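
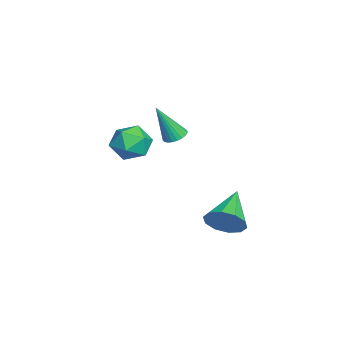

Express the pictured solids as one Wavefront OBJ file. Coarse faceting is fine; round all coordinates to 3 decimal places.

v 1.918 1.61 -1.341
v 2.412 2.037 -0.61
v 0.122 2.11 -0.419
v 2.31 2.455 -1.036
v 2.058 2.551 -1.578
v 1.752 2.287 -2.03
v 1.51 1.765 -2.219
v 1.424 1.184 -2.072
v 1.526 0.765 -1.647
v 1.778 0.67 -1.104
v 2.084 0.933 -0.652
v 2.326 1.455 -0.464
v -4.257 -1.74 0.435
v -3.351 -2.035 -0.101
v -4.529 -3.425 0.901
v -3.623 -3.72 0.365
v -3.548 -3.124 1.279
v -3.38 -2.083 0.991
v -4.5 -3.377 -0.191
v -4.332 -2.336 -0.479
v -3.5 -3.046 -0.488
v -2.913 -2.89 0.421
v -4.967 -2.57 0.379
v -4.38 -2.414 1.288
v -3.909 -0.72 0.909
v -3.574 -1.179 0.661
v -3.691 -1.58 2.791
v -3.401 -1.018 0.714
v -3.306 -0.811 0.798
v -3.303 -0.591 0.898
v -3.392 -0.391 1
v -3.56 -0.24 1.088
v -3.781 -0.163 1.149
v -4.021 -0.171 1.173
v -4.245 -0.262 1.157
v -4.417 -0.423 1.104
v -4.512 -0.629 1.021
v -4.515 -0.849 0.921
v -4.426 -1.05 0.819
v -4.259 -1.2 0.731
v -4.038 -1.278 0.67
v -3.797 -1.27 0.645
f 2 1 4
f 2 4 3
f 4 1 5
f 4 5 3
f 5 1 6
f 5 6 3
f 6 1 7
f 6 7 3
f 7 1 8
f 7 8 3
f 8 1 9
f 8 9 3
f 9 1 10
f 9 10 3
f 10 1 11
f 10 11 3
f 11 1 12
f 11 12 3
f 12 1 2
f 12 2 3
f 13 24 18
f 13 18 14
f 13 14 20
f 13 20 23
f 13 23 24
f 14 18 22
f 18 24 17
f 24 23 15
f 23 20 19
f 20 14 21
f 16 22 17
f 16 17 15
f 16 15 19
f 16 19 21
f 16 21 22
f 17 22 18
f 15 17 24
f 19 15 23
f 21 19 20
f 22 21 14
f 26 25 28
f 26 28 27
f 28 25 29
f 28 29 27
f 29 25 30
f 29 30 27
f 30 25 31
f 30 31 27
f 31 25 32
f 31 32 27
f 32 25 33
f 32 33 27
f 33 25 34
f 33 34 27
f 34 25 35
f 34 35 27
f 35 25 36
f 35 36 27
f 36 25 37
f 36 37 27
f 37 25 38
f 37 38 27
f 38 25 39
f 38 39 27
f 39 25 40
f 39 40 27
f 40 25 41
f 40 41 27
f 41 25 42
f 41 42 27
f 42 25 26
f 42 26 27



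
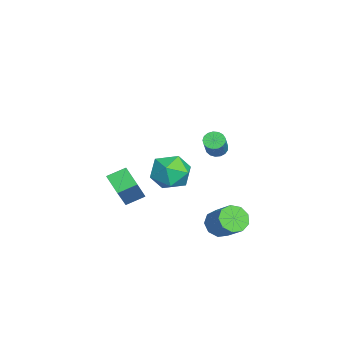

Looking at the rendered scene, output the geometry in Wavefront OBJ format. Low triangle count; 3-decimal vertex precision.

v -1.998 -3.404 -2.642
v -2.296 -2.477 -2.222
v -1.067 -2.838 -3.232
v -1.364 -1.911 -2.813
v -0.816 -3.729 -1.087
v -1.113 -2.802 -0.668
v 0.116 -3.163 -1.678
v -0.182 -2.236 -1.258
v -1.964 0.248 -1.08
v -1.213 0.028 -1.916
v -1.687 -1.448 -0.384
v -0.936 -1.668 -1.22
v -0.679 -0.905 -0.405
v -0.85 0.144 -0.835
v -2.05 -1.564 -1.465
v -2.221 -0.515 -1.895
v -1.266 -1.092 -2.154
v -0.418 -0.685 -1.499
v -2.482 -0.735 -0.801
v -1.634 -0.328 -0.146
v 3.09 1.443 3.149
v 3.383 1.147 2.854
v 4.263 1.021 3.856
v 3.97 1.317 4.151
v 3.465 1.373 2.811
v 4.345 1.247 3.813
v 3.461 1.615 2.844
v 4.342 1.489 3.847
v 3.372 1.817 2.948
v 4.253 1.691 3.95
v 3.219 1.934 3.098
v 4.099 1.808 4.1
v 3.036 1.938 3.259
v 3.916 1.812 4.261
v 2.865 1.829 3.395
v 3.745 1.703 4.397
v 2.746 1.631 3.475
v 3.626 1.505 4.477
v 2.705 1.391 3.48
v 3.586 1.264 4.482
v 2.753 1.162 3.409
v 3.634 1.036 4.411
v 2.878 0.998 3.279
v 3.758 0.871 4.281
v 3.051 0.935 3.119
v 3.932 0.809 4.121
v 3.233 0.99 2.965
v 4.114 0.863 3.968
v 2.591 1.61 -2.133
v 3.163 1.532 -2.658
v 4.12 2.172 -1.712
v 3.549 2.25 -1.187
v 2.916 2 -2.725
v 3.873 2.64 -1.779
v 2.517 2.286 -2.515
v 3.475 2.926 -1.569
v 2.153 2.256 -2.126
v 3.111 2.895 -1.18
v 1.994 1.923 -1.74
v 2.952 2.563 -0.794
v 2.115 1.444 -1.538
v 3.072 2.084 -0.592
v 2.458 1.043 -1.614
v 3.415 1.683 -0.669
v 2.864 0.907 -1.933
v 3.821 1.547 -0.987
v 3.142 1.1 -2.345
v 4.099 1.74 -1.4
f 2 4 1
f 5 2 1
f 1 4 3
f 3 5 1
f 2 8 4
f 6 2 5
f 6 8 2
f 4 8 3
f 7 5 3
f 3 8 7
f 7 6 5
f 8 6 7
f 9 20 14
f 9 14 10
f 9 10 16
f 9 16 19
f 9 19 20
f 10 14 18
f 14 20 13
f 20 19 11
f 19 16 15
f 16 10 17
f 12 18 13
f 12 13 11
f 12 11 15
f 12 15 17
f 12 17 18
f 13 18 14
f 11 13 20
f 15 11 19
f 17 15 16
f 18 17 10
f 22 21 25
f 22 25 23
f 23 25 26
f 23 26 24
f 25 21 27
f 25 27 26
f 26 27 28
f 26 28 24
f 27 21 29
f 27 29 28
f 28 29 30
f 28 30 24
f 29 21 31
f 29 31 30
f 30 31 32
f 30 32 24
f 31 21 33
f 31 33 32
f 32 33 34
f 32 34 24
f 33 21 35
f 33 35 34
f 34 35 36
f 34 36 24
f 35 21 37
f 35 37 36
f 36 37 38
f 36 38 24
f 37 21 39
f 37 39 38
f 38 39 40
f 38 40 24
f 39 21 41
f 39 41 40
f 40 41 42
f 40 42 24
f 41 21 43
f 41 43 42
f 42 43 44
f 42 44 24
f 43 21 45
f 43 45 44
f 44 45 46
f 44 46 24
f 45 21 47
f 45 47 46
f 46 47 48
f 46 48 24
f 47 21 22
f 47 22 48
f 48 22 23
f 48 23 24
f 50 49 53
f 50 53 51
f 51 53 54
f 51 54 52
f 53 49 55
f 53 55 54
f 54 55 56
f 54 56 52
f 55 49 57
f 55 57 56
f 56 57 58
f 56 58 52
f 57 49 59
f 57 59 58
f 58 59 60
f 58 60 52
f 59 49 61
f 59 61 60
f 60 61 62
f 60 62 52
f 61 49 63
f 61 63 62
f 62 63 64
f 62 64 52
f 63 49 65
f 63 65 64
f 64 65 66
f 64 66 52
f 65 49 67
f 65 67 66
f 66 67 68
f 66 68 52
f 67 49 50
f 67 50 68
f 68 50 51
f 68 51 52



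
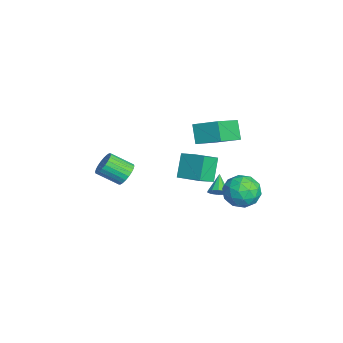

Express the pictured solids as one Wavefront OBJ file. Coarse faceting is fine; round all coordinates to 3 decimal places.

v 2.913 -2.834 1.942
v 3.161 -2.48 2.543
v 2.936 -3.672 3.338
v 2.687 -4.026 2.738
v 2.879 -2.42 2.554
v 2.654 -3.611 3.349
v 2.602 -2.422 2.473
v 2.377 -3.613 3.268
v 2.372 -2.487 2.31
v 2.147 -3.678 3.105
v 2.225 -2.605 2.092
v 2 -3.796 2.887
v 2.182 -2.758 1.85
v 1.957 -3.949 2.645
v 2.251 -2.922 1.623
v 2.026 -4.114 2.418
v 2.42 -3.073 1.445
v 2.195 -4.265 2.24
v 2.664 -3.188 1.342
v 2.439 -4.38 2.137
v 2.946 -3.249 1.331
v 2.721 -4.44 2.126
v 3.223 -3.247 1.412
v 2.998 -4.438 2.207
v 3.453 -3.182 1.575
v 3.228 -4.373 2.37
v 3.6 -3.064 1.793
v 3.375 -4.255 2.588
v 3.643 -2.911 2.035
v 3.418 -4.102 2.83
v 3.574 -2.746 2.262
v 3.349 -3.938 3.057
v 3.405 -2.595 2.44
v 3.18 -3.787 3.235
v -4.664 2.658 -1.066
v -5.462 2.554 0.03
v -3.902 3.979 -0.385
v -4.7 3.875 0.711
v -3.24 1.365 -0.151
v -4.038 1.261 0.945
v -2.478 2.686 0.53
v -3.276 2.582 1.626
v 1.144 0.908 2.052
v 1.79 0.11 2.634
v 2.166 2.01 2.428
v 2.812 1.213 3.011
v 1.948 0.607 0.749
v 2.594 -0.19 1.332
v 2.97 1.71 1.126
v 3.616 0.912 1.708
v -2.202 2.538 -3.555
v -1.931 2.158 -3.147
v -3.198 2.722 -2.725
v -1.808 2.514 -3.077
v -1.835 2.879 -3.191
v -2.002 3.114 -3.444
v -2.246 3.128 -3.739
v -2.473 2.917 -3.964
v -2.596 2.561 -4.033
v -2.569 2.196 -3.92
v -2.402 1.962 -3.667
v -2.158 1.947 -3.372
v -0.365 4.385 -1.37
v 0.32 4.491 -2.283
v 0.14 2.609 -1.197
v 0.825 2.715 -2.11
v 1.085 3.254 -1.132
v 0.773 4.351 -1.239
v -0.313 2.749 -2.241
v -0.625 3.846 -2.348
v 0.352 3.479 -2.821
v 1.216 3.792 -2.136
v -0.756 3.308 -1.344
v 0.108 3.621 -0.659
v -0.067 4.594 -1.842
v 0.527 2.506 -1.638
v 0.679 2.823 -1.064
v 1.082 2.885 -1.6
v 0.2 4.512 -1.228
v 0.602 4.574 -1.765
v 1.052 3.847 -1.088
v -0.142 2.526 -1.715
v 0.26 2.588 -2.252
v -0.622 4.215 -1.88
v -0.219 4.277 -2.416
v -0.592 3.253 -2.392
v 0.355 4.062 -2.694
v 0.652 3.018 -2.593
v -0.017 3.037 -2.67
v -0.201 3.683 -2.733
v 0.863 4.245 -2.292
v 1.16 3.201 -2.19
v 1.312 3.518 -1.615
v 1.129 4.163 -1.678
v 0.882 3.651 -2.608
v -0.7 3.899 -1.29
v -0.403 2.855 -1.188
v -0.669 2.937 -1.802
v -0.852 3.582 -1.865
v -0.192 4.082 -0.887
v 0.105 3.038 -0.786
v 0.661 3.417 -0.747
v 0.477 4.063 -0.81
v -0.422 3.449 -0.872
f 2 1 5
f 2 5 3
f 3 5 6
f 3 6 4
f 5 1 7
f 5 7 6
f 6 7 8
f 6 8 4
f 7 1 9
f 7 9 8
f 8 9 10
f 8 10 4
f 9 1 11
f 9 11 10
f 10 11 12
f 10 12 4
f 11 1 13
f 11 13 12
f 12 13 14
f 12 14 4
f 13 1 15
f 13 15 14
f 14 15 16
f 14 16 4
f 15 1 17
f 15 17 16
f 16 17 18
f 16 18 4
f 17 1 19
f 17 19 18
f 18 19 20
f 18 20 4
f 19 1 21
f 19 21 20
f 20 21 22
f 20 22 4
f 21 1 23
f 21 23 22
f 22 23 24
f 22 24 4
f 23 1 25
f 23 25 24
f 24 25 26
f 24 26 4
f 25 1 27
f 25 27 26
f 26 27 28
f 26 28 4
f 27 1 29
f 27 29 28
f 28 29 30
f 28 30 4
f 29 1 31
f 29 31 30
f 30 31 32
f 30 32 4
f 31 1 33
f 31 33 32
f 32 33 34
f 32 34 4
f 33 1 2
f 33 2 34
f 34 2 3
f 34 3 4
f 36 38 35
f 39 36 35
f 35 38 37
f 37 39 35
f 36 42 38
f 40 36 39
f 40 42 36
f 38 42 37
f 41 39 37
f 37 42 41
f 41 40 39
f 42 40 41
f 44 46 43
f 47 44 43
f 43 46 45
f 45 47 43
f 44 50 46
f 48 44 47
f 48 50 44
f 46 50 45
f 49 47 45
f 45 50 49
f 49 48 47
f 50 48 49
f 52 51 54
f 52 54 53
f 54 51 55
f 54 55 53
f 55 51 56
f 55 56 53
f 56 51 57
f 56 57 53
f 57 51 58
f 57 58 53
f 58 51 59
f 58 59 53
f 59 51 60
f 59 60 53
f 60 51 61
f 60 61 53
f 61 51 62
f 61 62 53
f 62 51 52
f 62 52 53
f 63 100 79
f 100 74 103
f 79 103 68
f 100 103 79
f 63 79 75
f 79 68 80
f 75 80 64
f 79 80 75
f 63 75 84
f 75 64 85
f 84 85 70
f 75 85 84
f 63 84 96
f 84 70 99
f 96 99 73
f 84 99 96
f 63 96 100
f 96 73 104
f 100 104 74
f 96 104 100
f 64 80 91
f 80 68 94
f 91 94 72
f 80 94 91
f 68 103 81
f 103 74 102
f 81 102 67
f 103 102 81
f 74 104 101
f 104 73 97
f 101 97 65
f 104 97 101
f 73 99 98
f 99 70 86
f 98 86 69
f 99 86 98
f 70 85 90
f 85 64 87
f 90 87 71
f 85 87 90
f 66 92 78
f 92 72 93
f 78 93 67
f 92 93 78
f 66 78 76
f 78 67 77
f 76 77 65
f 78 77 76
f 66 76 83
f 76 65 82
f 83 82 69
f 76 82 83
f 66 83 88
f 83 69 89
f 88 89 71
f 83 89 88
f 66 88 92
f 88 71 95
f 92 95 72
f 88 95 92
f 67 93 81
f 93 72 94
f 81 94 68
f 93 94 81
f 65 77 101
f 77 67 102
f 101 102 74
f 77 102 101
f 69 82 98
f 82 65 97
f 98 97 73
f 82 97 98
f 71 89 90
f 89 69 86
f 90 86 70
f 89 86 90
f 72 95 91
f 95 71 87
f 91 87 64
f 95 87 91



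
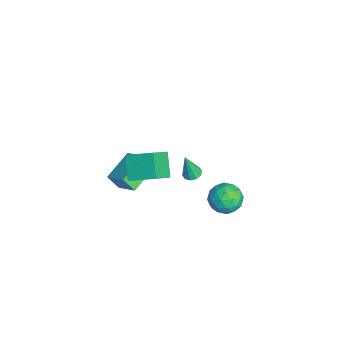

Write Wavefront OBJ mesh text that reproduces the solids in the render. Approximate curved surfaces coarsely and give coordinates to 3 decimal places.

v 2.429 -1.005 3.097
v 3.289 -1.844 4.076
v 3.012 0.324 3.723
v 3.872 -0.515 4.702
v 3.548 -1.025 2.098
v 4.408 -1.864 3.077
v 4.131 0.304 2.724
v 4.991 -0.535 3.703
v -1.864 2.338 -3.924
v -1.526 2.773 -3.822
v -1.816 1.922 -2.296
v -1.852 2.88 -3.785
v -2.183 2.781 -3.801
v -2.392 2.512 -3.864
v -2.399 2.177 -3.949
v -2.202 1.903 -4.025
v -1.875 1.795 -4.062
v -1.544 1.895 -4.046
v -1.335 2.164 -3.983
v -1.328 2.499 -3.898
v -2.519 -1.126 -2.206
v -1.51 -0.371 -1.448
v -2.309 -0.535 -3.073
v -1.301 0.22 -2.315
v -1.159 -2.4 -2.745
v -0.151 -1.645 -1.987
v -0.95 -1.809 -3.612
v 0.059 -1.054 -2.854
v 2.526 4.282 -2.135
v 3.029 3.438 -2.367
v 1.731 3.482 -0.953
v 2.234 2.638 -1.185
v 2.72 3.416 -0.763
v 3.211 3.91 -1.493
v 1.549 3.01 -1.827
v 2.04 3.504 -2.557
v 2.425 2.652 -2.176
v 3.149 2.903 -1.519
v 1.611 4.017 -1.801
v 2.335 4.268 -1.144
v 2.847 3.93 -2.354
v 1.913 2.99 -0.966
v 2.198 3.447 -0.717
v 2.494 2.951 -0.854
v 2.955 4.207 -1.841
v 3.25 3.712 -1.978
v 3.068 3.699 -1.035
v 1.51 3.208 -1.342
v 1.805 2.713 -1.479
v 2.266 3.969 -2.466
v 2.562 3.473 -2.603
v 1.692 3.221 -2.285
v 2.788 2.972 -2.379
v 2.321 2.502 -1.684
v 1.918 2.72 -2.061
v 2.207 3.011 -2.491
v 3.214 3.12 -1.993
v 2.746 2.65 -1.298
v 3.032 3.107 -1.05
v 3.321 3.397 -1.479
v 2.859 2.658 -1.881
v 2.014 4.27 -2.022
v 1.546 3.8 -1.327
v 1.439 3.523 -1.841
v 1.728 3.813 -2.27
v 2.439 4.418 -1.636
v 1.972 3.948 -0.941
v 2.553 3.909 -0.829
v 2.842 4.2 -1.259
v 1.901 4.262 -1.439
f 2 4 1
f 5 2 1
f 1 4 3
f 3 5 1
f 2 8 4
f 6 2 5
f 6 8 2
f 4 8 3
f 7 5 3
f 3 8 7
f 7 6 5
f 8 6 7
f 10 9 12
f 10 12 11
f 12 9 13
f 12 13 11
f 13 9 14
f 13 14 11
f 14 9 15
f 14 15 11
f 15 9 16
f 15 16 11
f 16 9 17
f 16 17 11
f 17 9 18
f 17 18 11
f 18 9 19
f 18 19 11
f 19 9 20
f 19 20 11
f 20 9 10
f 20 10 11
f 22 24 21
f 25 22 21
f 21 24 23
f 23 25 21
f 22 28 24
f 26 22 25
f 26 28 22
f 24 28 23
f 27 25 23
f 23 28 27
f 27 26 25
f 28 26 27
f 29 66 45
f 66 40 69
f 45 69 34
f 66 69 45
f 29 45 41
f 45 34 46
f 41 46 30
f 45 46 41
f 29 41 50
f 41 30 51
f 50 51 36
f 41 51 50
f 29 50 62
f 50 36 65
f 62 65 39
f 50 65 62
f 29 62 66
f 62 39 70
f 66 70 40
f 62 70 66
f 30 46 57
f 46 34 60
f 57 60 38
f 46 60 57
f 34 69 47
f 69 40 68
f 47 68 33
f 69 68 47
f 40 70 67
f 70 39 63
f 67 63 31
f 70 63 67
f 39 65 64
f 65 36 52
f 64 52 35
f 65 52 64
f 36 51 56
f 51 30 53
f 56 53 37
f 51 53 56
f 32 58 44
f 58 38 59
f 44 59 33
f 58 59 44
f 32 44 42
f 44 33 43
f 42 43 31
f 44 43 42
f 32 42 49
f 42 31 48
f 49 48 35
f 42 48 49
f 32 49 54
f 49 35 55
f 54 55 37
f 49 55 54
f 32 54 58
f 54 37 61
f 58 61 38
f 54 61 58
f 33 59 47
f 59 38 60
f 47 60 34
f 59 60 47
f 31 43 67
f 43 33 68
f 67 68 40
f 43 68 67
f 35 48 64
f 48 31 63
f 64 63 39
f 48 63 64
f 37 55 56
f 55 35 52
f 56 52 36
f 55 52 56
f 38 61 57
f 61 37 53
f 57 53 30
f 61 53 57



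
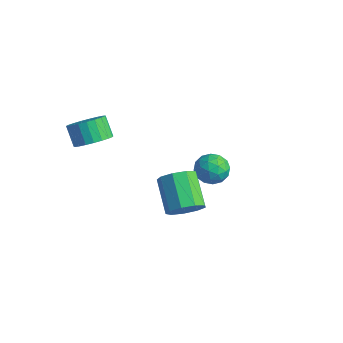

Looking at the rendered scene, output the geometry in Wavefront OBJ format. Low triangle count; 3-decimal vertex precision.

v 3.779 -2.546 -0.467
v 4.274 -2.509 0.147
v 3.076 -1.976 1.081
v 2.581 -2.014 0.467
v 4.275 -2.039 -0.119
v 3.077 -1.507 0.814
v 4.044 -1.807 -0.549
v 2.846 -1.274 0.385
v 3.689 -1.92 -0.94
v 2.491 -1.387 -0.006
v 3.376 -2.327 -1.11
v 2.178 -1.794 -0.176
v 3.252 -2.836 -0.979
v 2.053 -2.303 -0.045
v 3.374 -3.21 -0.608
v 2.176 -2.677 0.326
v 3.686 -3.273 -0.172
v 2.488 -2.74 0.762
v 4.042 -2.996 0.127
v 2.843 -2.464 1.061
v 0.155 2.396 -3.428
v 0.67 2.324 -2.822
v -0.37 1.256 -3.118
v 0.145 1.184 -2.512
v -0.431 1.737 -2.483
v -0.106 2.442 -2.674
v 0.406 1.138 -3.266
v 0.731 1.843 -3.457
v 0.825 1.546 -2.721
v 0.308 1.916 -2.237
v -0.008 1.664 -3.703
v -0.525 2.034 -3.219
v 0.459 2.46 -3.152
v -0.159 1.12 -2.788
v -0.497 1.445 -2.771
v -0.195 1.403 -2.414
v 0.002 2.529 -3.066
v 0.305 2.487 -2.709
v -0.342 2.142 -2.51
v -0.005 1.093 -3.231
v 0.298 1.051 -2.874
v 0.495 2.177 -3.526
v 0.797 2.135 -3.169
v 0.642 1.438 -3.43
v 0.853 1.96 -2.736
v 0.544 1.29 -2.554
v 0.698 1.264 -2.997
v 0.889 1.678 -3.11
v 0.549 2.178 -2.452
v 0.24 1.508 -2.27
v -0.099 1.833 -2.253
v 0.092 2.247 -2.366
v 0.64 1.721 -2.393
v 0.06 2.072 -3.67
v -0.249 1.402 -3.488
v 0.208 1.333 -3.574
v 0.399 1.747 -3.687
v -0.244 2.29 -3.386
v -0.553 1.62 -3.204
v -0.589 1.902 -2.83
v -0.398 2.316 -2.943
v -0.34 1.859 -3.547
v -1.074 -3.248 0.754
v -0.463 -2.959 1.2
v -1.095 -2.843 1.992
v -1.706 -3.132 1.546
v -0.586 -2.678 1.06
v -1.219 -2.562 1.852
v -0.794 -2.496 0.868
v -1.426 -2.38 1.659
v -1.05 -2.444 0.655
v -1.683 -2.328 1.447
v -1.31 -2.531 0.46
v -1.943 -2.415 1.252
v -1.53 -2.742 0.316
v -2.162 -2.626 1.107
v -1.67 -3.041 0.247
v -2.303 -2.925 1.039
v -1.708 -3.375 0.266
v -2.34 -3.259 1.058
v -1.635 -3.687 0.37
v -2.268 -3.571 1.161
v -1.466 -3.923 0.54
v -2.099 -3.807 1.331
v -1.229 -4.043 0.747
v -1.861 -3.927 1.538
v -0.965 -4.025 0.955
v -1.597 -3.909 1.747
v -0.72 -3.873 1.129
v -1.352 -3.757 1.92
v -0.536 -3.613 1.238
v -1.168 -3.496 2.029
v -0.445 -3.289 1.263
v -1.077 -3.173 2.054
f 2 1 5
f 2 5 3
f 3 5 6
f 3 6 4
f 5 1 7
f 5 7 6
f 6 7 8
f 6 8 4
f 7 1 9
f 7 9 8
f 8 9 10
f 8 10 4
f 9 1 11
f 9 11 10
f 10 11 12
f 10 12 4
f 11 1 13
f 11 13 12
f 12 13 14
f 12 14 4
f 13 1 15
f 13 15 14
f 14 15 16
f 14 16 4
f 15 1 17
f 15 17 16
f 16 17 18
f 16 18 4
f 17 1 19
f 17 19 18
f 18 19 20
f 18 20 4
f 19 1 2
f 19 2 20
f 20 2 3
f 20 3 4
f 21 58 37
f 58 32 61
f 37 61 26
f 58 61 37
f 21 37 33
f 37 26 38
f 33 38 22
f 37 38 33
f 21 33 42
f 33 22 43
f 42 43 28
f 33 43 42
f 21 42 54
f 42 28 57
f 54 57 31
f 42 57 54
f 21 54 58
f 54 31 62
f 58 62 32
f 54 62 58
f 22 38 49
f 38 26 52
f 49 52 30
f 38 52 49
f 26 61 39
f 61 32 60
f 39 60 25
f 61 60 39
f 32 62 59
f 62 31 55
f 59 55 23
f 62 55 59
f 31 57 56
f 57 28 44
f 56 44 27
f 57 44 56
f 28 43 48
f 43 22 45
f 48 45 29
f 43 45 48
f 24 50 36
f 50 30 51
f 36 51 25
f 50 51 36
f 24 36 34
f 36 25 35
f 34 35 23
f 36 35 34
f 24 34 41
f 34 23 40
f 41 40 27
f 34 40 41
f 24 41 46
f 41 27 47
f 46 47 29
f 41 47 46
f 24 46 50
f 46 29 53
f 50 53 30
f 46 53 50
f 25 51 39
f 51 30 52
f 39 52 26
f 51 52 39
f 23 35 59
f 35 25 60
f 59 60 32
f 35 60 59
f 27 40 56
f 40 23 55
f 56 55 31
f 40 55 56
f 29 47 48
f 47 27 44
f 48 44 28
f 47 44 48
f 30 53 49
f 53 29 45
f 49 45 22
f 53 45 49
f 64 63 67
f 64 67 65
f 65 67 68
f 65 68 66
f 67 63 69
f 67 69 68
f 68 69 70
f 68 70 66
f 69 63 71
f 69 71 70
f 70 71 72
f 70 72 66
f 71 63 73
f 71 73 72
f 72 73 74
f 72 74 66
f 73 63 75
f 73 75 74
f 74 75 76
f 74 76 66
f 75 63 77
f 75 77 76
f 76 77 78
f 76 78 66
f 77 63 79
f 77 79 78
f 78 79 80
f 78 80 66
f 79 63 81
f 79 81 80
f 80 81 82
f 80 82 66
f 81 63 83
f 81 83 82
f 82 83 84
f 82 84 66
f 83 63 85
f 83 85 84
f 84 85 86
f 84 86 66
f 85 63 87
f 85 87 86
f 86 87 88
f 86 88 66
f 87 63 89
f 87 89 88
f 88 89 90
f 88 90 66
f 89 63 91
f 89 91 90
f 90 91 92
f 90 92 66
f 91 63 93
f 91 93 92
f 92 93 94
f 92 94 66
f 93 63 64
f 93 64 94
f 94 64 65
f 94 65 66



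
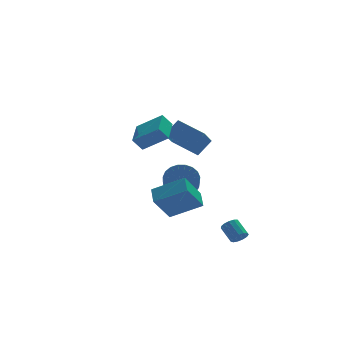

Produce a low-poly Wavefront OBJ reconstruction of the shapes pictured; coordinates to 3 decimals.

v -4.564 -2.53 3.292
v -3.282 -3.31 4.304
v -3.925 -0.907 3.733
v -2.643 -1.686 4.745
v -3.997 -2.554 2.555
v -2.715 -3.333 3.567
v -3.358 -0.93 2.996
v -2.076 -1.71 4.008
v -3.13 -1.504 -1.937
v -1.361 -2.214 -0.942
v -2.969 -0.394 -1.431
v -1.2 -1.104 -0.436
v -2.04 -0.956 -3.484
v -0.271 -1.666 -2.489
v -1.879 0.154 -2.978
v -0.11 -0.556 -1.983
v 1.288 -3.631 -4.355
v 1.702 -3.773 -3.99
v 1.386 -2.872 -3.28
v 0.972 -2.729 -3.645
v 1.831 -3.565 -4.197
v 1.516 -2.664 -3.487
v 1.789 -3.377 -4.454
v 1.473 -2.476 -3.744
v 1.587 -3.27 -4.68
v 1.271 -2.369 -3.97
v 1.29 -3.277 -4.802
v 0.974 -2.376 -4.092
v 0.993 -3.397 -4.783
v 0.677 -2.496 -4.073
v 0.789 -3.591 -4.628
v 0.473 -2.689 -3.918
v 0.743 -3.797 -4.386
v 0.428 -2.896 -3.676
v 0.871 -3.951 -4.134
v 0.555 -3.049 -3.424
v 1.131 -4.003 -3.953
v 0.815 -3.101 -3.243
v 1.44 -3.937 -3.899
v 1.125 -3.035 -3.189
v -0.321 2.877 -2.459
v 0.435 3.204 -1.746
v 0.137 2.071 -0.908
v -0.619 1.743 -1.621
v 0.064 3.415 -1.593
v -0.234 2.282 -0.756
v -0.373 3.532 -1.59
v -0.671 2.399 -0.752
v -0.802 3.536 -1.737
v -1.1 2.403 -0.899
v -1.148 3.426 -2.009
v -1.446 2.293 -1.171
v -1.35 3.221 -2.358
v -1.648 2.088 -1.521
v -1.375 2.957 -2.725
v -1.673 1.823 -1.888
v -1.217 2.678 -3.046
v -1.515 1.545 -2.209
v -0.905 2.434 -3.266
v -1.203 1.301 -2.428
v -0.491 2.266 -3.345
v -0.789 1.133 -2.508
v -0.048 2.204 -3.272
v -0.346 1.071 -2.435
v 0.347 2.258 -3.058
v 0.049 1.125 -2.22
v 0.628 2.419 -2.74
v 0.33 1.286 -1.903
v 0.744 2.659 -2.373
v 0.446 1.526 -1.536
v 0.676 2.937 -2.022
v 0.378 1.804 -1.185
v 0.619 2.634 -0.186
v -0.143 1.463 0.867
v -0.584 4.053 0.52
v -1.346 2.882 1.574
v 1.526 2.918 0.786
v 0.764 1.747 1.84
v 0.323 4.337 1.493
v -0.439 3.166 2.546
f 2 4 1
f 5 2 1
f 1 4 3
f 3 5 1
f 2 8 4
f 6 2 5
f 6 8 2
f 4 8 3
f 7 5 3
f 3 8 7
f 7 6 5
f 8 6 7
f 10 12 9
f 13 10 9
f 9 12 11
f 11 13 9
f 10 16 12
f 14 10 13
f 14 16 10
f 12 16 11
f 15 13 11
f 11 16 15
f 15 14 13
f 16 14 15
f 18 17 21
f 18 21 19
f 19 21 22
f 19 22 20
f 21 17 23
f 21 23 22
f 22 23 24
f 22 24 20
f 23 17 25
f 23 25 24
f 24 25 26
f 24 26 20
f 25 17 27
f 25 27 26
f 26 27 28
f 26 28 20
f 27 17 29
f 27 29 28
f 28 29 30
f 28 30 20
f 29 17 31
f 29 31 30
f 30 31 32
f 30 32 20
f 31 17 33
f 31 33 32
f 32 33 34
f 32 34 20
f 33 17 35
f 33 35 34
f 34 35 36
f 34 36 20
f 35 17 37
f 35 37 36
f 36 37 38
f 36 38 20
f 37 17 39
f 37 39 38
f 38 39 40
f 38 40 20
f 39 17 18
f 39 18 40
f 40 18 19
f 40 19 20
f 42 41 45
f 42 45 43
f 43 45 46
f 43 46 44
f 45 41 47
f 45 47 46
f 46 47 48
f 46 48 44
f 47 41 49
f 47 49 48
f 48 49 50
f 48 50 44
f 49 41 51
f 49 51 50
f 50 51 52
f 50 52 44
f 51 41 53
f 51 53 52
f 52 53 54
f 52 54 44
f 53 41 55
f 53 55 54
f 54 55 56
f 54 56 44
f 55 41 57
f 55 57 56
f 56 57 58
f 56 58 44
f 57 41 59
f 57 59 58
f 58 59 60
f 58 60 44
f 59 41 61
f 59 61 60
f 60 61 62
f 60 62 44
f 61 41 63
f 61 63 62
f 62 63 64
f 62 64 44
f 63 41 65
f 63 65 64
f 64 65 66
f 64 66 44
f 65 41 67
f 65 67 66
f 66 67 68
f 66 68 44
f 67 41 69
f 67 69 68
f 68 69 70
f 68 70 44
f 69 41 71
f 69 71 70
f 70 71 72
f 70 72 44
f 71 41 42
f 71 42 72
f 72 42 43
f 72 43 44
f 74 76 73
f 77 74 73
f 73 76 75
f 75 77 73
f 74 80 76
f 78 74 77
f 78 80 74
f 76 80 75
f 79 77 75
f 75 80 79
f 79 78 77
f 80 78 79



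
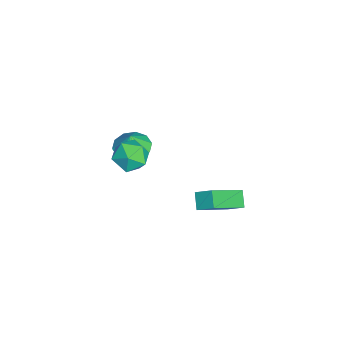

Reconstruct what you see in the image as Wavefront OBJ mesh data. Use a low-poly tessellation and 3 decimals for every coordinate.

v -0.307 -0.224 -1.782
v 0.301 -0.036 -2.566
v -0.861 -1.564 -2.534
v -0.253 -1.376 -3.318
v 0.139 -1.655 -2.431
v 0.482 -0.827 -1.966
v -1.042 -0.773 -3.134
v -0.699 0.055 -2.669
v -0.153 -0.375 -3.401
v 0.576 -0.92 -2.967
v -1.136 -0.68 -2.133
v -0.407 -1.225 -1.699
v -2.253 -0.909 -3.837
v -1.292 -1.005 -4.003
v -2.087 -0.971 -2.843
v -1.413 -0.415 -3.946
v -1.856 -0.013 -3.847
v -2.45 0.047 -3.745
v -2.968 -0.259 -3.678
v -3.214 -0.812 -3.671
v -3.092 -1.403 -3.729
v -2.65 -1.805 -3.827
v -2.056 -1.864 -3.93
v -1.537 -1.559 -3.997
v 2.407 3.855 -2.184
v 2.715 4.63 -1.632
v 3.123 3.982 -2.763
v 3.432 4.757 -2.211
v 3.628 2.503 -0.969
v 3.937 3.278 -0.417
v 4.345 2.63 -1.548
v 4.653 3.405 -0.996
f 1 12 6
f 1 6 2
f 1 2 8
f 1 8 11
f 1 11 12
f 2 6 10
f 6 12 5
f 12 11 3
f 11 8 7
f 8 2 9
f 4 10 5
f 4 5 3
f 4 3 7
f 4 7 9
f 4 9 10
f 5 10 6
f 3 5 12
f 7 3 11
f 9 7 8
f 10 9 2
f 14 13 16
f 14 16 15
f 16 13 17
f 16 17 15
f 17 13 18
f 17 18 15
f 18 13 19
f 18 19 15
f 19 13 20
f 19 20 15
f 20 13 21
f 20 21 15
f 21 13 22
f 21 22 15
f 22 13 23
f 22 23 15
f 23 13 24
f 23 24 15
f 24 13 14
f 24 14 15
f 26 28 25
f 29 26 25
f 25 28 27
f 27 29 25
f 26 32 28
f 30 26 29
f 30 32 26
f 28 32 27
f 31 29 27
f 27 32 31
f 31 30 29
f 32 30 31



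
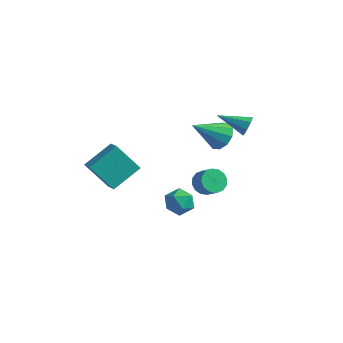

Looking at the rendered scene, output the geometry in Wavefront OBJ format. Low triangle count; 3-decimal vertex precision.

v 0.026 -4.021 1.228
v 0.551 -3.438 1.657
v 1.089 -4.282 0.283
v 1.614 -3.699 0.712
v 1.394 -4.473 1.102
v 0.737 -4.311 1.686
v 0.903 -3.409 0.254
v 0.246 -3.247 0.838
v 1.092 -3.059 1.055
v 1.396 -3.717 1.578
v 0.244 -4.003 0.362
v 0.548 -4.661 0.885
v 1.207 2.434 3.017
v 1.496 2.223 3.595
v -0.407 1.886 3.623
v 1.338 2.718 3.621
v 1.103 3.047 3.292
v 0.93 3.016 2.803
v 0.919 2.645 2.438
v 1.077 2.15 2.413
v 1.312 1.821 2.741
v 1.485 1.851 3.231
v -1.214 2.046 -2.465
v -0.822 1.659 -3.059
v -0.034 1.368 -2.35
v -0.426 1.754 -1.755
v -0.672 2.051 -3.066
v 0.117 1.759 -2.357
v -0.666 2.441 -2.912
v 0.122 2.149 -2.202
v -0.808 2.725 -2.638
v -0.019 2.433 -1.928
v -1.058 2.827 -2.317
v -0.27 2.535 -1.608
v -1.351 2.72 -2.036
v -0.562 2.428 -1.327
v -1.606 2.432 -1.87
v -0.818 2.141 -1.161
v -1.757 2.041 -1.863
v -0.968 1.749 -1.154
v -1.762 1.651 -2.018
v -0.974 1.359 -1.308
v -1.621 1.367 -2.292
v -0.832 1.075 -1.582
v -1.37 1.265 -2.612
v -0.582 0.973 -1.903
v -1.078 1.372 -2.893
v -0.289 1.08 -2.184
v -1.062 3.476 0.628
v -0.22 3.259 1.058
v -2.098 2.124 1.972
v -0.46 3.728 1.345
v -0.929 4.1 1.358
v -1.449 4.234 1.091
v -1.822 4.079 0.648
v -1.904 3.693 0.197
v -1.664 3.224 -0.09
v -1.195 2.851 -0.103
v -0.675 2.717 0.164
v -0.302 2.873 0.607
v -4.113 -4.766 2.248
v -3.48 -3.174 3.158
v -4.874 -4.173 1.741
v -4.242 -2.581 2.651
v -2.858 -4.419 0.769
v -2.226 -2.827 1.679
v -3.62 -3.826 0.262
v -2.987 -2.234 1.172
f 1 12 6
f 1 6 2
f 1 2 8
f 1 8 11
f 1 11 12
f 2 6 10
f 6 12 5
f 12 11 3
f 11 8 7
f 8 2 9
f 4 10 5
f 4 5 3
f 4 3 7
f 4 7 9
f 4 9 10
f 5 10 6
f 3 5 12
f 7 3 11
f 9 7 8
f 10 9 2
f 14 13 16
f 14 16 15
f 16 13 17
f 16 17 15
f 17 13 18
f 17 18 15
f 18 13 19
f 18 19 15
f 19 13 20
f 19 20 15
f 20 13 21
f 20 21 15
f 21 13 22
f 21 22 15
f 22 13 14
f 22 14 15
f 24 23 27
f 24 27 25
f 25 27 28
f 25 28 26
f 27 23 29
f 27 29 28
f 28 29 30
f 28 30 26
f 29 23 31
f 29 31 30
f 30 31 32
f 30 32 26
f 31 23 33
f 31 33 32
f 32 33 34
f 32 34 26
f 33 23 35
f 33 35 34
f 34 35 36
f 34 36 26
f 35 23 37
f 35 37 36
f 36 37 38
f 36 38 26
f 37 23 39
f 37 39 38
f 38 39 40
f 38 40 26
f 39 23 41
f 39 41 40
f 40 41 42
f 40 42 26
f 41 23 43
f 41 43 42
f 42 43 44
f 42 44 26
f 43 23 45
f 43 45 44
f 44 45 46
f 44 46 26
f 45 23 47
f 45 47 46
f 46 47 48
f 46 48 26
f 47 23 24
f 47 24 48
f 48 24 25
f 48 25 26
f 50 49 52
f 50 52 51
f 52 49 53
f 52 53 51
f 53 49 54
f 53 54 51
f 54 49 55
f 54 55 51
f 55 49 56
f 55 56 51
f 56 49 57
f 56 57 51
f 57 49 58
f 57 58 51
f 58 49 59
f 58 59 51
f 59 49 60
f 59 60 51
f 60 49 50
f 60 50 51
f 62 64 61
f 65 62 61
f 61 64 63
f 63 65 61
f 62 68 64
f 66 62 65
f 66 68 62
f 64 68 63
f 67 65 63
f 63 68 67
f 67 66 65
f 68 66 67



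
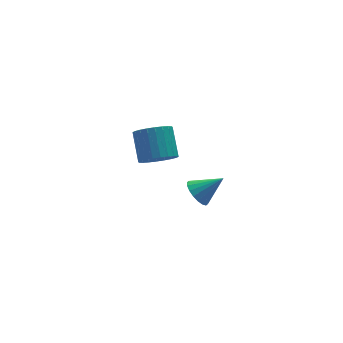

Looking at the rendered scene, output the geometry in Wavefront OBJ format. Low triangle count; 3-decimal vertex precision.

v -0.742 1.43 -3.692
v -0.025 1.295 -3.673
v 0.139 2.274 -2.849
v -0.578 2.41 -2.868
v -0.041 1.479 -3.889
v 0.123 2.459 -3.066
v -0.163 1.656 -4.075
v 0 2.636 -3.252
v -0.374 1.799 -4.203
v -0.211 2.778 -3.38
v -0.641 1.886 -4.253
v -0.477 2.865 -3.43
v -0.923 1.903 -4.218
v -0.759 2.882 -3.394
v -1.177 1.848 -4.102
v -1.014 2.828 -3.279
v -1.366 1.73 -3.924
v -1.202 2.709 -3.101
v -1.459 1.566 -3.711
v -1.295 2.545 -2.887
v -1.443 1.381 -3.494
v -1.279 2.361 -2.671
v -1.32 1.204 -3.308
v -1.157 2.184 -2.485
v -1.109 1.062 -3.18
v -0.946 2.041 -2.357
v -0.843 0.975 -3.13
v -0.679 1.954 -2.307
v -0.561 0.958 -3.166
v -0.397 1.937 -2.342
v -0.306 1.012 -3.281
v -0.143 1.992 -2.458
v -0.118 1.131 -3.459
v 0.046 2.11 -2.636
v -0.84 -2.397 -2.109
v -0.48 -2.237 -2.521
v 0.02 -2.583 -1.431
v -0.528 -2.019 -2.4
v -0.638 -1.876 -2.222
v -0.788 -1.837 -2.021
v -0.948 -1.908 -1.838
v -1.087 -2.076 -1.708
v -1.176 -2.308 -1.658
v -1.199 -2.558 -1.697
v -1.151 -2.776 -1.818
v -1.041 -2.919 -1.996
v -0.891 -2.958 -2.197
v -0.731 -2.887 -2.38
v -0.593 -2.718 -2.51
v -0.503 -2.486 -2.56
f 2 1 5
f 2 5 3
f 3 5 6
f 3 6 4
f 5 1 7
f 5 7 6
f 6 7 8
f 6 8 4
f 7 1 9
f 7 9 8
f 8 9 10
f 8 10 4
f 9 1 11
f 9 11 10
f 10 11 12
f 10 12 4
f 11 1 13
f 11 13 12
f 12 13 14
f 12 14 4
f 13 1 15
f 13 15 14
f 14 15 16
f 14 16 4
f 15 1 17
f 15 17 16
f 16 17 18
f 16 18 4
f 17 1 19
f 17 19 18
f 18 19 20
f 18 20 4
f 19 1 21
f 19 21 20
f 20 21 22
f 20 22 4
f 21 1 23
f 21 23 22
f 22 23 24
f 22 24 4
f 23 1 25
f 23 25 24
f 24 25 26
f 24 26 4
f 25 1 27
f 25 27 26
f 26 27 28
f 26 28 4
f 27 1 29
f 27 29 28
f 28 29 30
f 28 30 4
f 29 1 31
f 29 31 30
f 30 31 32
f 30 32 4
f 31 1 33
f 31 33 32
f 32 33 34
f 32 34 4
f 33 1 2
f 33 2 34
f 34 2 3
f 34 3 4
f 36 35 38
f 36 38 37
f 38 35 39
f 38 39 37
f 39 35 40
f 39 40 37
f 40 35 41
f 40 41 37
f 41 35 42
f 41 42 37
f 42 35 43
f 42 43 37
f 43 35 44
f 43 44 37
f 44 35 45
f 44 45 37
f 45 35 46
f 45 46 37
f 46 35 47
f 46 47 37
f 47 35 48
f 47 48 37
f 48 35 49
f 48 49 37
f 49 35 50
f 49 50 37
f 50 35 36
f 50 36 37



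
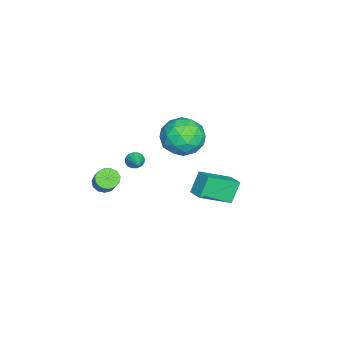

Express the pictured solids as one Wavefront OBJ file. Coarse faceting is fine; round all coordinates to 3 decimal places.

v 0.599 1.449 2.35
v 1.422 0.822 2.913
v -0.562 -0.062 2.367
v 0.261 -0.689 2.93
v -0.285 0.197 3.482
v 0.433 1.13 3.472
v 0.427 -0.37 1.808
v 1.145 0.563 1.798
v 1.316 -0.302 2.578
v 0.876 0.048 3.612
v -0.016 0.712 1.668
v -0.456 1.062 2.702
v 1.113 1.268 2.63
v -0.253 -0.508 2.65
v -0.574 0.013 2.975
v -0.09 -0.356 3.305
v 0.531 1.449 2.959
v 1.015 1.08 3.289
v 0.011 0.713 3.624
v -0.155 -0.32 1.991
v 0.329 -0.689 2.321
v 0.95 1.116 1.975
v 1.434 0.747 2.305
v 0.849 0.047 1.656
v 1.534 0.239 2.764
v 0.851 -0.649 2.774
v 0.949 -0.462 2.115
v 1.371 0.087 2.108
v 1.275 0.444 3.372
v 0.592 -0.443 3.382
v 0.272 0.077 3.707
v 0.694 0.626 3.7
v 1.213 -0.216 3.175
v 0.268 1.203 1.898
v -0.415 0.316 1.908
v 0.166 0.134 1.58
v 0.588 0.683 1.573
v 0.009 1.409 2.506
v -0.674 0.521 2.516
v -0.511 0.673 3.172
v -0.089 1.222 3.165
v -0.353 0.976 2.105
v 1.384 2.906 0.813
v 2.268 1.551 1.689
v 2.042 3.479 1.034
v 2.926 2.124 1.911
v 1.994 2.616 -0.251
v 2.878 1.261 0.626
v 2.652 3.189 -0.029
v 3.536 1.834 0.847
v 3.186 -2.796 0.903
v 3.436 -2.388 0.542
v 4.204 -2.015 1.496
v 3.954 -2.424 1.857
v 3.175 -2.235 0.692
v 3.943 -1.862 1.646
v 2.917 -2.26 0.91
v 3.686 -1.887 1.864
v 2.745 -2.455 1.125
v 3.513 -2.083 2.079
v 2.712 -2.759 1.27
v 3.481 -2.387 2.224
v 2.83 -3.075 1.298
v 3.599 -2.702 2.252
v 3.061 -3.302 1.201
v 3.829 -2.929 2.155
v 3.331 -3.369 1.009
v 4.1 -2.996 1.963
v 3.555 -3.254 0.784
v 4.324 -2.881 1.738
v 3.662 -2.993 0.596
v 4.431 -2.621 1.55
v 3.618 -2.671 0.506
v 4.386 -2.298 1.46
v -3.384 -2.894 -2.621
v -3.144 -3.007 -3.068
v -2.196 -2.426 -2.099
v -3.23 -2.754 -3.097
v -3.358 -2.539 -2.999
v -3.493 -2.419 -2.8
v -3.599 -2.426 -2.552
v -3.647 -2.559 -2.323
v -3.625 -2.781 -2.174
v -3.538 -3.034 -2.144
v -3.41 -3.25 -2.242
v -3.275 -3.37 -2.442
v -3.169 -3.363 -2.689
v -3.121 -3.23 -2.918
f 1 38 17
f 38 12 41
f 17 41 6
f 38 41 17
f 1 17 13
f 17 6 18
f 13 18 2
f 17 18 13
f 1 13 22
f 13 2 23
f 22 23 8
f 13 23 22
f 1 22 34
f 22 8 37
f 34 37 11
f 22 37 34
f 1 34 38
f 34 11 42
f 38 42 12
f 34 42 38
f 2 18 29
f 18 6 32
f 29 32 10
f 18 32 29
f 6 41 19
f 41 12 40
f 19 40 5
f 41 40 19
f 12 42 39
f 42 11 35
f 39 35 3
f 42 35 39
f 11 37 36
f 37 8 24
f 36 24 7
f 37 24 36
f 8 23 28
f 23 2 25
f 28 25 9
f 23 25 28
f 4 30 16
f 30 10 31
f 16 31 5
f 30 31 16
f 4 16 14
f 16 5 15
f 14 15 3
f 16 15 14
f 4 14 21
f 14 3 20
f 21 20 7
f 14 20 21
f 4 21 26
f 21 7 27
f 26 27 9
f 21 27 26
f 4 26 30
f 26 9 33
f 30 33 10
f 26 33 30
f 5 31 19
f 31 10 32
f 19 32 6
f 31 32 19
f 3 15 39
f 15 5 40
f 39 40 12
f 15 40 39
f 7 20 36
f 20 3 35
f 36 35 11
f 20 35 36
f 9 27 28
f 27 7 24
f 28 24 8
f 27 24 28
f 10 33 29
f 33 9 25
f 29 25 2
f 33 25 29
f 44 46 43
f 47 44 43
f 43 46 45
f 45 47 43
f 44 50 46
f 48 44 47
f 48 50 44
f 46 50 45
f 49 47 45
f 45 50 49
f 49 48 47
f 50 48 49
f 52 51 55
f 52 55 53
f 53 55 56
f 53 56 54
f 55 51 57
f 55 57 56
f 56 57 58
f 56 58 54
f 57 51 59
f 57 59 58
f 58 59 60
f 58 60 54
f 59 51 61
f 59 61 60
f 60 61 62
f 60 62 54
f 61 51 63
f 61 63 62
f 62 63 64
f 62 64 54
f 63 51 65
f 63 65 64
f 64 65 66
f 64 66 54
f 65 51 67
f 65 67 66
f 66 67 68
f 66 68 54
f 67 51 69
f 67 69 68
f 68 69 70
f 68 70 54
f 69 51 71
f 69 71 70
f 70 71 72
f 70 72 54
f 71 51 73
f 71 73 72
f 72 73 74
f 72 74 54
f 73 51 52
f 73 52 74
f 74 52 53
f 74 53 54
f 76 75 78
f 76 78 77
f 78 75 79
f 78 79 77
f 79 75 80
f 79 80 77
f 80 75 81
f 80 81 77
f 81 75 82
f 81 82 77
f 82 75 83
f 82 83 77
f 83 75 84
f 83 84 77
f 84 75 85
f 84 85 77
f 85 75 86
f 85 86 77
f 86 75 87
f 86 87 77
f 87 75 88
f 87 88 77
f 88 75 76
f 88 76 77



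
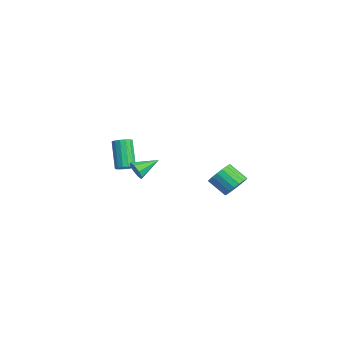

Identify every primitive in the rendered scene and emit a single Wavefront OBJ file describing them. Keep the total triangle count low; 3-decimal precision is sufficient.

v 0.043 -0.631 -0.693
v 0.318 -0.392 -1.279
v -0.103 0.831 -0.167
v -0.207 -0.435 -1.306
v -0.587 -0.592 -0.974
v -0.597 -0.772 -0.477
v -0.233 -0.869 -0.107
v 0.293 -0.827 -0.081
v 0.672 -0.669 -0.413
v 0.683 -0.489 -0.909
v 4.13 3.934 -0.761
v 4.71 3.293 -0.664
v 3.81 2.604 0.158
v 3.23 3.246 0.061
v 4.795 3.531 -0.371
v 3.895 2.842 0.451
v 4.748 3.849 -0.155
v 3.848 3.16 0.667
v 4.579 4.184 -0.059
v 3.679 3.495 0.763
v 4.322 4.47 -0.102
v 3.421 3.781 0.719
v 4.026 4.649 -0.276
v 3.125 3.96 0.546
v 3.75 4.687 -0.546
v 2.85 3.998 0.276
v 3.55 4.576 -0.858
v 2.65 3.887 -0.036
v 3.465 4.338 -1.151
v 2.565 3.649 -0.329
v 3.512 4.02 -1.367
v 2.612 3.331 -0.545
v 3.681 3.685 -1.463
v 2.781 2.996 -0.641
v 3.939 3.399 -1.419
v 3.038 2.71 -0.598
v 4.235 3.22 -1.246
v 3.334 2.531 -0.424
v 4.51 3.182 -0.976
v 3.61 2.493 -0.154
v -3.25 -0.119 -2.297
v -2.814 -0.415 -1.933
v -4.035 -0.176 -0.279
v -4.47 0.119 -0.643
v -2.733 -0.094 -1.92
v -3.954 0.145 -0.265
v -2.791 0.221 -2.008
v -4.012 0.459 -0.353
v -2.971 0.444 -2.173
v -4.192 0.682 -0.519
v -3.227 0.516 -2.372
v -4.447 0.754 -0.717
v -3.488 0.418 -2.55
v -4.709 0.657 -0.896
v -3.685 0.176 -2.661
v -4.906 0.415 -1.007
v -3.766 -0.145 -2.675
v -4.987 0.094 -1.02
v -3.708 -0.459 -2.587
v -4.929 -0.221 -0.932
v -3.528 -0.682 -2.421
v -4.749 -0.444 -0.767
v -3.273 -0.754 -2.223
v -4.493 -0.516 -0.568
v -3.011 -0.657 -2.044
v -4.232 -0.418 -0.39
f 2 1 4
f 2 4 3
f 4 1 5
f 4 5 3
f 5 1 6
f 5 6 3
f 6 1 7
f 6 7 3
f 7 1 8
f 7 8 3
f 8 1 9
f 8 9 3
f 9 1 10
f 9 10 3
f 10 1 2
f 10 2 3
f 12 11 15
f 12 15 13
f 13 15 16
f 13 16 14
f 15 11 17
f 15 17 16
f 16 17 18
f 16 18 14
f 17 11 19
f 17 19 18
f 18 19 20
f 18 20 14
f 19 11 21
f 19 21 20
f 20 21 22
f 20 22 14
f 21 11 23
f 21 23 22
f 22 23 24
f 22 24 14
f 23 11 25
f 23 25 24
f 24 25 26
f 24 26 14
f 25 11 27
f 25 27 26
f 26 27 28
f 26 28 14
f 27 11 29
f 27 29 28
f 28 29 30
f 28 30 14
f 29 11 31
f 29 31 30
f 30 31 32
f 30 32 14
f 31 11 33
f 31 33 32
f 32 33 34
f 32 34 14
f 33 11 35
f 33 35 34
f 34 35 36
f 34 36 14
f 35 11 37
f 35 37 36
f 36 37 38
f 36 38 14
f 37 11 39
f 37 39 38
f 38 39 40
f 38 40 14
f 39 11 12
f 39 12 40
f 40 12 13
f 40 13 14
f 42 41 45
f 42 45 43
f 43 45 46
f 43 46 44
f 45 41 47
f 45 47 46
f 46 47 48
f 46 48 44
f 47 41 49
f 47 49 48
f 48 49 50
f 48 50 44
f 49 41 51
f 49 51 50
f 50 51 52
f 50 52 44
f 51 41 53
f 51 53 52
f 52 53 54
f 52 54 44
f 53 41 55
f 53 55 54
f 54 55 56
f 54 56 44
f 55 41 57
f 55 57 56
f 56 57 58
f 56 58 44
f 57 41 59
f 57 59 58
f 58 59 60
f 58 60 44
f 59 41 61
f 59 61 60
f 60 61 62
f 60 62 44
f 61 41 63
f 61 63 62
f 62 63 64
f 62 64 44
f 63 41 65
f 63 65 64
f 64 65 66
f 64 66 44
f 65 41 42
f 65 42 66
f 66 42 43
f 66 43 44



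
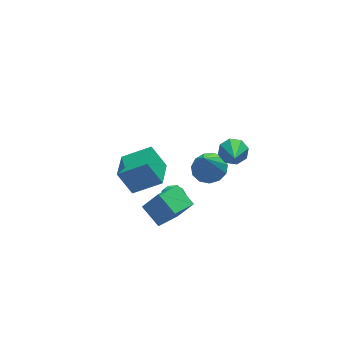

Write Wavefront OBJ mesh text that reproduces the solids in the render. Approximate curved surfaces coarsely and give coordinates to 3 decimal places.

v 1.655 0.548 -3.352
v 2.57 0.237 -3.136
v 1.065 0.012 -1.628
v 2.544 0.771 -2.979
v 2.236 1.235 -2.94
v 1.744 1.481 -3.032
v 1.223 1.43 -3.226
v 0.84 1.1 -3.46
v 0.715 0.594 -3.66
v 0.889 0.074 -3.762
v 1.305 -0.296 -3.734
v 1.833 -0.397 -3.585
v 2.305 -0.199 -3.362
v -3.294 -4.715 -0.767
v -3.706 -3.563 -0.152
v -1.964 -3.913 -1.38
v -2.375 -2.76 -0.765
v -2.565 -5.06 0.365
v -2.976 -3.907 0.98
v -1.234 -4.257 -0.248
v -1.646 -3.105 0.367
v -5.159 -4.099 3.802
v -3.811 -4.648 4.662
v -4.403 -2.709 3.506
v -3.056 -3.258 4.366
v -4.604 -4.662 2.574
v -3.257 -5.211 3.434
v -3.849 -3.272 2.278
v -2.501 -3.821 3.138
v 1.971 -1.745 0.356
v 2.733 -1.933 0.507
v 1.429 -3.135 1.364
v 2.502 -1.544 0.919
v 1.959 -1.273 1.001
v 1.423 -1.278 0.706
v 1.208 -1.558 0.205
v 1.439 -1.947 -0.207
v 1.982 -2.218 -0.289
v 2.518 -2.212 0.007
v -1.771 -1.362 -2.216
v -1.195 -1.267 -1.842
v -1.525 -2.453 -2.318
v -0.949 -2.358 -1.944
v -1.571 -2.306 -1.642
v -1.723 -1.631 -1.579
v -0.997 -2.089 -2.581
v -1.149 -1.414 -2.518
v -0.716 -1.716 -2.067
v -1.071 -1.85 -1.487
v -1.649 -1.87 -2.673
v -2.004 -2.004 -2.093
v -1.504 -1.219 -2.02
v -1.216 -2.501 -2.14
v -1.582 -2.47 -1.962
v -1.243 -2.415 -1.742
v -1.815 -1.433 -1.865
v -1.476 -1.377 -1.645
v -1.698 -1.988 -1.528
v -1.244 -2.343 -2.515
v -0.905 -2.287 -2.295
v -1.477 -1.305 -2.418
v -1.138 -1.25 -2.198
v -1.022 -1.732 -2.632
v -0.884 -1.427 -1.933
v -0.74 -2.068 -1.993
v -0.768 -1.91 -2.367
v -0.857 -1.513 -2.33
v -1.093 -1.506 -1.591
v -0.949 -2.147 -1.651
v -1.315 -2.116 -1.474
v -1.404 -1.72 -1.436
v -0.812 -1.77 -1.724
v -1.771 -1.573 -2.509
v -1.627 -2.214 -2.569
v -1.316 -2 -2.724
v -1.405 -1.604 -2.686
v -1.98 -1.652 -2.167
v -1.836 -2.293 -2.227
v -1.863 -2.207 -1.83
v -1.952 -1.81 -1.793
v -1.908 -1.95 -2.436
f 2 1 4
f 2 4 3
f 4 1 5
f 4 5 3
f 5 1 6
f 5 6 3
f 6 1 7
f 6 7 3
f 7 1 8
f 7 8 3
f 8 1 9
f 8 9 3
f 9 1 10
f 9 10 3
f 10 1 11
f 10 11 3
f 11 1 12
f 11 12 3
f 12 1 13
f 12 13 3
f 13 1 2
f 13 2 3
f 15 17 14
f 18 15 14
f 14 17 16
f 16 18 14
f 15 21 17
f 19 15 18
f 19 21 15
f 17 21 16
f 20 18 16
f 16 21 20
f 20 19 18
f 21 19 20
f 23 25 22
f 26 23 22
f 22 25 24
f 24 26 22
f 23 29 25
f 27 23 26
f 27 29 23
f 25 29 24
f 28 26 24
f 24 29 28
f 28 27 26
f 29 27 28
f 31 30 33
f 31 33 32
f 33 30 34
f 33 34 32
f 34 30 35
f 34 35 32
f 35 30 36
f 35 36 32
f 36 30 37
f 36 37 32
f 37 30 38
f 37 38 32
f 38 30 39
f 38 39 32
f 39 30 31
f 39 31 32
f 40 77 56
f 77 51 80
f 56 80 45
f 77 80 56
f 40 56 52
f 56 45 57
f 52 57 41
f 56 57 52
f 40 52 61
f 52 41 62
f 61 62 47
f 52 62 61
f 40 61 73
f 61 47 76
f 73 76 50
f 61 76 73
f 40 73 77
f 73 50 81
f 77 81 51
f 73 81 77
f 41 57 68
f 57 45 71
f 68 71 49
f 57 71 68
f 45 80 58
f 80 51 79
f 58 79 44
f 80 79 58
f 51 81 78
f 81 50 74
f 78 74 42
f 81 74 78
f 50 76 75
f 76 47 63
f 75 63 46
f 76 63 75
f 47 62 67
f 62 41 64
f 67 64 48
f 62 64 67
f 43 69 55
f 69 49 70
f 55 70 44
f 69 70 55
f 43 55 53
f 55 44 54
f 53 54 42
f 55 54 53
f 43 53 60
f 53 42 59
f 60 59 46
f 53 59 60
f 43 60 65
f 60 46 66
f 65 66 48
f 60 66 65
f 43 65 69
f 65 48 72
f 69 72 49
f 65 72 69
f 44 70 58
f 70 49 71
f 58 71 45
f 70 71 58
f 42 54 78
f 54 44 79
f 78 79 51
f 54 79 78
f 46 59 75
f 59 42 74
f 75 74 50
f 59 74 75
f 48 66 67
f 66 46 63
f 67 63 47
f 66 63 67
f 49 72 68
f 72 48 64
f 68 64 41
f 72 64 68



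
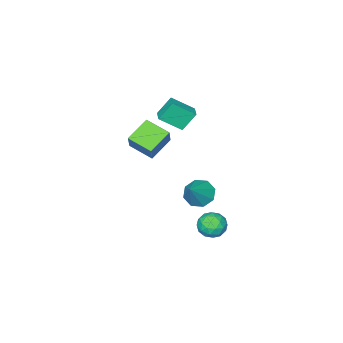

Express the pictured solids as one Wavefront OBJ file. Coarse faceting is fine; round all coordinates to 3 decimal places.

v -0.31 2.457 -3.769
v 0.165 2.135 -4.521
v -0.725 1.025 -3.419
v -0.25 0.703 -4.171
v 0.22 1.06 -3.432
v 0.477 1.945 -3.648
v -1.037 1.215 -4.292
v -0.78 2.1 -4.508
v -0.284 1.367 -4.845
v 0.493 1.272 -4.313
v -1.053 1.888 -3.627
v -0.276 1.793 -3.095
v -0.036 2.421 -4.176
v -0.524 0.739 -3.764
v -0.248 0.948 -3.33
v 0.032 0.759 -3.772
v 0.147 2.31 -3.662
v 0.427 2.121 -4.104
v 0.459 1.489 -3.464
v -0.987 1.039 -3.836
v -0.707 0.85 -4.278
v -0.592 2.401 -4.168
v -0.312 2.212 -4.61
v -1.019 1.671 -4.476
v -0.02 1.781 -4.808
v -0.265 0.94 -4.602
v -0.727 1.241 -4.673
v -0.576 1.761 -4.8
v 0.436 1.725 -4.495
v 0.192 0.884 -4.29
v 0.468 1.093 -3.855
v 0.619 1.613 -3.982
v 0.172 1.274 -4.685
v -0.752 2.276 -3.65
v -0.996 1.435 -3.445
v -1.179 1.547 -3.958
v -1.028 2.067 -4.085
v -0.295 2.22 -3.338
v -0.54 1.379 -3.132
v 0.016 1.399 -3.14
v 0.167 1.919 -3.267
v -0.732 1.886 -3.255
v 2.69 -0.188 2.324
v 3.055 -1.66 2.804
v 1.198 -0.31 3.088
v 1.564 -1.781 3.567
v 3.236 0.321 3.473
v 3.602 -1.15 3.952
v 1.745 0.2 4.236
v 2.11 -1.272 4.716
v -2.494 -3.394 1.097
v -1.488 -4.348 2.046
v -3.254 -3.023 2.275
v -2.248 -3.977 3.224
v -1.912 -2.643 1.236
v -0.906 -3.597 2.185
v -2.672 -2.272 2.414
v -1.666 -3.226 3.363
v 0.606 1.427 -0.819
v 1.295 1.478 -1.501
v 1.854 1.933 0.479
v 0.937 2.122 -1.408
v 0.386 2.359 -0.971
v -0.036 2.049 -0.445
v -0.082 1.375 -0.138
v 0.276 0.731 -0.23
v 0.827 0.494 -0.667
v 1.249 0.804 -1.193
f 1 38 17
f 38 12 41
f 17 41 6
f 38 41 17
f 1 17 13
f 17 6 18
f 13 18 2
f 17 18 13
f 1 13 22
f 13 2 23
f 22 23 8
f 13 23 22
f 1 22 34
f 22 8 37
f 34 37 11
f 22 37 34
f 1 34 38
f 34 11 42
f 38 42 12
f 34 42 38
f 2 18 29
f 18 6 32
f 29 32 10
f 18 32 29
f 6 41 19
f 41 12 40
f 19 40 5
f 41 40 19
f 12 42 39
f 42 11 35
f 39 35 3
f 42 35 39
f 11 37 36
f 37 8 24
f 36 24 7
f 37 24 36
f 8 23 28
f 23 2 25
f 28 25 9
f 23 25 28
f 4 30 16
f 30 10 31
f 16 31 5
f 30 31 16
f 4 16 14
f 16 5 15
f 14 15 3
f 16 15 14
f 4 14 21
f 14 3 20
f 21 20 7
f 14 20 21
f 4 21 26
f 21 7 27
f 26 27 9
f 21 27 26
f 4 26 30
f 26 9 33
f 30 33 10
f 26 33 30
f 5 31 19
f 31 10 32
f 19 32 6
f 31 32 19
f 3 15 39
f 15 5 40
f 39 40 12
f 15 40 39
f 7 20 36
f 20 3 35
f 36 35 11
f 20 35 36
f 9 27 28
f 27 7 24
f 28 24 8
f 27 24 28
f 10 33 29
f 33 9 25
f 29 25 2
f 33 25 29
f 44 46 43
f 47 44 43
f 43 46 45
f 45 47 43
f 44 50 46
f 48 44 47
f 48 50 44
f 46 50 45
f 49 47 45
f 45 50 49
f 49 48 47
f 50 48 49
f 52 54 51
f 55 52 51
f 51 54 53
f 53 55 51
f 52 58 54
f 56 52 55
f 56 58 52
f 54 58 53
f 57 55 53
f 53 58 57
f 57 56 55
f 58 56 57
f 60 59 62
f 60 62 61
f 62 59 63
f 62 63 61
f 63 59 64
f 63 64 61
f 64 59 65
f 64 65 61
f 65 59 66
f 65 66 61
f 66 59 67
f 66 67 61
f 67 59 68
f 67 68 61
f 68 59 60
f 68 60 61



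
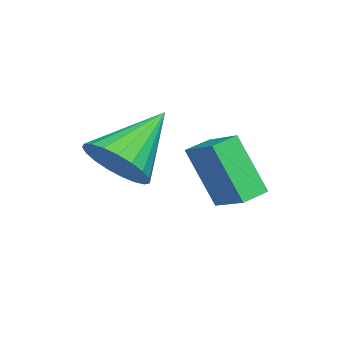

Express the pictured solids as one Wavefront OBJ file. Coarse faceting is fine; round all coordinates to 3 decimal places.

v 2.345 -1.194 -0.602
v 2.793 -1.652 0.217
v 0.735 -0.506 0.662
v 2.969 -1.258 0.227
v 3.038 -0.852 0.094
v 2.987 -0.505 -0.159
v 2.825 -0.278 -0.489
v 2.58 -0.209 -0.839
v 2.294 -0.31 -1.148
v 2.018 -0.563 -1.362
v 1.798 -0.926 -1.445
v 1.672 -1.335 -1.382
v 1.663 -1.72 -1.185
v 1.772 -2.014 -0.887
v 1.98 -2.165 -0.539
v 2.251 -2.149 -0.203
v 2.539 -1.968 0.065
v 0.291 0.715 -2.722
v 0.077 -0.215 -0.942
v -0.469 1.121 -2.601
v -0.683 0.19 -0.821
v 0.903 1.69 -2.139
v 0.689 0.759 -0.359
v 0.143 2.095 -2.018
v -0.071 1.165 -0.238
f 2 1 4
f 2 4 3
f 4 1 5
f 4 5 3
f 5 1 6
f 5 6 3
f 6 1 7
f 6 7 3
f 7 1 8
f 7 8 3
f 8 1 9
f 8 9 3
f 9 1 10
f 9 10 3
f 10 1 11
f 10 11 3
f 11 1 12
f 11 12 3
f 12 1 13
f 12 13 3
f 13 1 14
f 13 14 3
f 14 1 15
f 14 15 3
f 15 1 16
f 15 16 3
f 16 1 17
f 16 17 3
f 17 1 2
f 17 2 3
f 19 21 18
f 22 19 18
f 18 21 20
f 20 22 18
f 19 25 21
f 23 19 22
f 23 25 19
f 21 25 20
f 24 22 20
f 20 25 24
f 24 23 22
f 25 23 24



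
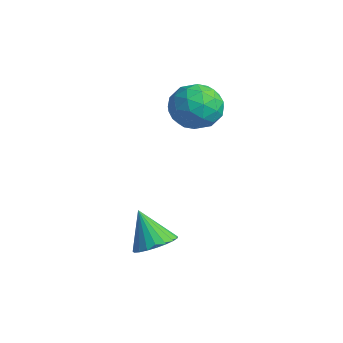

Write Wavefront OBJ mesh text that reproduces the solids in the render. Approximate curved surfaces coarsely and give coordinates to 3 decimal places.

v 2.198 -3.67 -2.571
v 2.636 -3.028 -2.203
v 1.362 -3.89 -1.189
v 2.357 -2.855 -2.345
v 2.05 -2.824 -2.525
v 1.769 -2.939 -2.714
v 1.562 -3.18 -2.878
v 1.465 -3.506 -2.989
v 1.495 -3.86 -3.027
v 1.646 -4.181 -2.987
v 1.893 -4.414 -2.874
v 2.193 -4.518 -2.71
v 2.494 -4.476 -2.521
v 2.743 -4.294 -2.34
v 2.899 -4.004 -2.2
v 2.933 -3.656 -2.124
v 2.84 -3.311 -2.125
v -1.814 -0.393 2.37
v -1.174 0.455 2.708
v -0.506 -0.935 1.252
v 0.134 -0.087 1.59
v -0.093 -0.927 2.287
v -0.901 -0.592 2.978
v -0.779 0.112 0.982
v -1.587 0.447 1.673
v -0.534 0.767 1.85
v -0.11 0.125 2.657
v -1.57 -0.605 1.303
v -1.146 -1.247 2.11
v -1.609 0.079 2.637
v -0.071 -0.559 1.323
v -0.205 -1.052 1.733
v 0.171 -0.554 1.932
v -1.448 -0.537 2.796
v -1.072 -0.038 2.994
v -0.437 -0.85 2.747
v -0.608 -0.442 0.966
v -0.232 0.057 1.164
v -1.851 0.074 2.028
v -1.475 0.572 2.227
v -1.243 0.37 1.213
v -0.856 0.76 2.331
v -0.088 0.441 1.674
v -0.624 0.558 1.317
v -1.099 0.755 1.723
v -0.607 0.383 2.806
v 0.161 0.064 2.149
v 0.028 -0.429 2.558
v -0.447 -0.232 2.964
v -0.231 0.566 2.301
v -1.841 -0.544 1.811
v -1.073 -0.863 1.154
v -1.233 -0.248 0.996
v -1.708 -0.051 1.402
v -1.592 -0.921 2.286
v -0.824 -1.24 1.629
v -0.581 -1.235 2.237
v -1.056 -1.038 2.643
v -1.449 -1.046 1.659
f 2 1 4
f 2 4 3
f 4 1 5
f 4 5 3
f 5 1 6
f 5 6 3
f 6 1 7
f 6 7 3
f 7 1 8
f 7 8 3
f 8 1 9
f 8 9 3
f 9 1 10
f 9 10 3
f 10 1 11
f 10 11 3
f 11 1 12
f 11 12 3
f 12 1 13
f 12 13 3
f 13 1 14
f 13 14 3
f 14 1 15
f 14 15 3
f 15 1 16
f 15 16 3
f 16 1 17
f 16 17 3
f 17 1 2
f 17 2 3
f 18 55 34
f 55 29 58
f 34 58 23
f 55 58 34
f 18 34 30
f 34 23 35
f 30 35 19
f 34 35 30
f 18 30 39
f 30 19 40
f 39 40 25
f 30 40 39
f 18 39 51
f 39 25 54
f 51 54 28
f 39 54 51
f 18 51 55
f 51 28 59
f 55 59 29
f 51 59 55
f 19 35 46
f 35 23 49
f 46 49 27
f 35 49 46
f 23 58 36
f 58 29 57
f 36 57 22
f 58 57 36
f 29 59 56
f 59 28 52
f 56 52 20
f 59 52 56
f 28 54 53
f 54 25 41
f 53 41 24
f 54 41 53
f 25 40 45
f 40 19 42
f 45 42 26
f 40 42 45
f 21 47 33
f 47 27 48
f 33 48 22
f 47 48 33
f 21 33 31
f 33 22 32
f 31 32 20
f 33 32 31
f 21 31 38
f 31 20 37
f 38 37 24
f 31 37 38
f 21 38 43
f 38 24 44
f 43 44 26
f 38 44 43
f 21 43 47
f 43 26 50
f 47 50 27
f 43 50 47
f 22 48 36
f 48 27 49
f 36 49 23
f 48 49 36
f 20 32 56
f 32 22 57
f 56 57 29
f 32 57 56
f 24 37 53
f 37 20 52
f 53 52 28
f 37 52 53
f 26 44 45
f 44 24 41
f 45 41 25
f 44 41 45
f 27 50 46
f 50 26 42
f 46 42 19
f 50 42 46



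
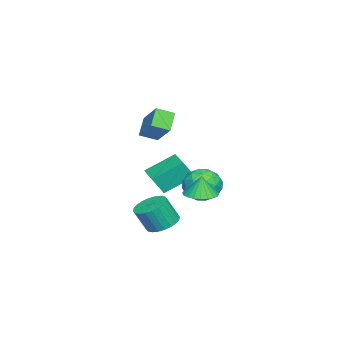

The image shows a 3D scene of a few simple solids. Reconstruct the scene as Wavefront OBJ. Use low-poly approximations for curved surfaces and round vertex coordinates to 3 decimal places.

v -3.482 -3.137 -3.843
v -4.535 -1.58 -2.699
v -1.941 -2.094 -3.843
v -2.994 -0.538 -2.699
v -3.086 -3.722 -2.681
v -4.139 -2.166 -1.537
v -1.545 -2.68 -2.681
v -2.598 -1.123 -1.537
v 3.567 -0.223 -3.653
v 4.493 -0.508 -4.003
v 4.859 -1.121 -2.538
v 3.933 -0.837 -2.187
v 4.571 -0.138 -3.867
v 4.937 -0.751 -2.402
v 4.496 0.22 -3.699
v 4.862 -0.393 -2.234
v 4.279 0.509 -3.524
v 4.645 -0.104 -2.059
v 3.954 0.688 -3.368
v 4.32 0.074 -1.903
v 3.571 0.727 -3.256
v 3.937 0.114 -1.791
v 3.186 0.622 -3.204
v 3.552 0.009 -1.739
v 2.86 0.388 -3.22
v 3.226 -0.225 -1.755
v 2.641 0.061 -3.302
v 3.007 -0.552 -1.837
v 2.563 -0.309 -3.438
v 2.929 -0.922 -1.973
v 2.638 -0.667 -3.606
v 3.004 -1.28 -2.141
v 2.855 -0.956 -3.781
v 3.221 -1.569 -2.316
v 3.18 -1.134 -3.937
v 3.546 -1.748 -2.472
v 3.563 -1.174 -4.049
v 3.929 -1.787 -2.584
v 3.948 -1.069 -4.101
v 4.314 -1.682 -2.636
v 4.274 -0.835 -4.085
v 4.64 -1.448 -2.62
v 2.838 1.723 -1.405
v 3.603 2.382 -1.413
v 2.822 1.757 -0.095
v 3.292 2.625 -1.423
v 2.913 2.73 -1.43
v 2.522 2.682 -1.433
v 2.179 2.488 -1.432
v 1.936 2.178 -1.427
v 1.83 1.798 -1.418
v 1.878 1.407 -1.408
v 2.072 1.064 -1.397
v 2.383 0.822 -1.387
v 2.762 0.716 -1.38
v 3.154 0.764 -1.376
v 3.497 0.958 -1.377
v 3.739 1.269 -1.383
v 3.845 1.648 -1.391
v 3.797 2.039 -1.402
v -3.694 -3.958 1.345
v -2.489 -2.762 2.696
v -4.181 -2.967 0.902
v -2.976 -1.771 2.253
v -2.644 -3.889 0.347
v -1.439 -2.693 1.698
v -3.131 -2.898 -0.096
v -1.926 -1.702 1.255
v -0.946 1.791 -2.007
v 0.028 1.499 -1.279
v -0.728 0.041 -3.001
v 0.246 -0.251 -2.273
v -0.908 -0.221 -1.791
v -1.043 0.86 -1.176
v 0.343 0.68 -3.104
v 0.208 1.761 -2.489
v 0.825 0.812 -1.957
v 0.052 0.255 -1.145
v -0.752 1.285 -3.135
v -1.525 0.728 -2.323
v -0.478 1.799 -1.556
v -0.222 -0.259 -2.724
v -0.9 -0.241 -2.441
v -0.327 -0.413 -2.013
v -1.108 1.423 -1.496
v -0.535 1.252 -1.068
v -1.085 0.24 -1.368
v -0.165 0.288 -3.212
v 0.408 0.117 -2.784
v -0.373 1.953 -2.267
v 0.2 1.781 -1.839
v 0.385 1.3 -2.912
v 0.563 1.223 -1.526
v 0.691 0.195 -2.11
v 0.748 0.742 -2.599
v 0.669 1.378 -2.238
v 0.109 0.896 -1.049
v 0.237 -0.133 -1.633
v -0.441 -0.115 -1.35
v -0.521 0.521 -0.989
v 0.577 0.492 -1.448
v -0.937 1.673 -2.647
v -0.809 0.644 -3.231
v -0.179 1.019 -3.291
v -0.259 1.655 -2.93
v -1.391 1.345 -2.17
v -1.263 0.317 -2.754
v -1.369 0.162 -2.042
v -1.448 0.798 -1.681
v -1.277 1.048 -2.832
f 2 4 1
f 5 2 1
f 1 4 3
f 3 5 1
f 2 8 4
f 6 2 5
f 6 8 2
f 4 8 3
f 7 5 3
f 3 8 7
f 7 6 5
f 8 6 7
f 10 9 13
f 10 13 11
f 11 13 14
f 11 14 12
f 13 9 15
f 13 15 14
f 14 15 16
f 14 16 12
f 15 9 17
f 15 17 16
f 16 17 18
f 16 18 12
f 17 9 19
f 17 19 18
f 18 19 20
f 18 20 12
f 19 9 21
f 19 21 20
f 20 21 22
f 20 22 12
f 21 9 23
f 21 23 22
f 22 23 24
f 22 24 12
f 23 9 25
f 23 25 24
f 24 25 26
f 24 26 12
f 25 9 27
f 25 27 26
f 26 27 28
f 26 28 12
f 27 9 29
f 27 29 28
f 28 29 30
f 28 30 12
f 29 9 31
f 29 31 30
f 30 31 32
f 30 32 12
f 31 9 33
f 31 33 32
f 32 33 34
f 32 34 12
f 33 9 35
f 33 35 34
f 34 35 36
f 34 36 12
f 35 9 37
f 35 37 36
f 36 37 38
f 36 38 12
f 37 9 39
f 37 39 38
f 38 39 40
f 38 40 12
f 39 9 41
f 39 41 40
f 40 41 42
f 40 42 12
f 41 9 10
f 41 10 42
f 42 10 11
f 42 11 12
f 44 43 46
f 44 46 45
f 46 43 47
f 46 47 45
f 47 43 48
f 47 48 45
f 48 43 49
f 48 49 45
f 49 43 50
f 49 50 45
f 50 43 51
f 50 51 45
f 51 43 52
f 51 52 45
f 52 43 53
f 52 53 45
f 53 43 54
f 53 54 45
f 54 43 55
f 54 55 45
f 55 43 56
f 55 56 45
f 56 43 57
f 56 57 45
f 57 43 58
f 57 58 45
f 58 43 59
f 58 59 45
f 59 43 60
f 59 60 45
f 60 43 44
f 60 44 45
f 62 64 61
f 65 62 61
f 61 64 63
f 63 65 61
f 62 68 64
f 66 62 65
f 66 68 62
f 64 68 63
f 67 65 63
f 63 68 67
f 67 66 65
f 68 66 67
f 69 106 85
f 106 80 109
f 85 109 74
f 106 109 85
f 69 85 81
f 85 74 86
f 81 86 70
f 85 86 81
f 69 81 90
f 81 70 91
f 90 91 76
f 81 91 90
f 69 90 102
f 90 76 105
f 102 105 79
f 90 105 102
f 69 102 106
f 102 79 110
f 106 110 80
f 102 110 106
f 70 86 97
f 86 74 100
f 97 100 78
f 86 100 97
f 74 109 87
f 109 80 108
f 87 108 73
f 109 108 87
f 80 110 107
f 110 79 103
f 107 103 71
f 110 103 107
f 79 105 104
f 105 76 92
f 104 92 75
f 105 92 104
f 76 91 96
f 91 70 93
f 96 93 77
f 91 93 96
f 72 98 84
f 98 78 99
f 84 99 73
f 98 99 84
f 72 84 82
f 84 73 83
f 82 83 71
f 84 83 82
f 72 82 89
f 82 71 88
f 89 88 75
f 82 88 89
f 72 89 94
f 89 75 95
f 94 95 77
f 89 95 94
f 72 94 98
f 94 77 101
f 98 101 78
f 94 101 98
f 73 99 87
f 99 78 100
f 87 100 74
f 99 100 87
f 71 83 107
f 83 73 108
f 107 108 80
f 83 108 107
f 75 88 104
f 88 71 103
f 104 103 79
f 88 103 104
f 77 95 96
f 95 75 92
f 96 92 76
f 95 92 96
f 78 101 97
f 101 77 93
f 97 93 70
f 101 93 97



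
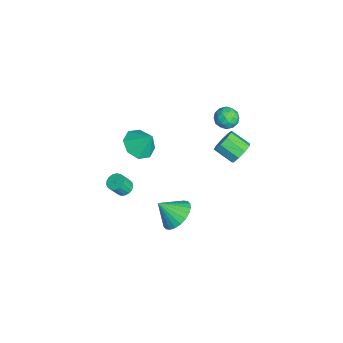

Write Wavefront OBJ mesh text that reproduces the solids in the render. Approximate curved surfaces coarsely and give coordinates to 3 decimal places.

v -2.413 3.622 3.685
v -1.714 3.639 3.536
v -2.346 2.481 3.864
v -1.647 2.498 3.715
v -1.893 2.802 4.314
v -1.934 3.507 4.203
v -2.126 2.613 3.197
v -2.167 3.318 3.086
v -1.536 3.016 3.235
v -1.393 3.133 3.925
v -2.667 2.987 3.475
v -2.524 3.104 4.165
v -2.069 3.731 3.595
v -1.991 2.389 3.805
v -2.136 2.568 4.157
v -1.725 2.578 4.07
v -2.199 3.653 3.987
v -1.788 3.663 3.9
v -1.893 3.171 4.357
v -2.272 2.457 3.5
v -1.861 2.467 3.413
v -2.335 3.542 3.33
v -1.924 3.552 3.243
v -2.167 2.949 3.043
v -1.554 3.374 3.33
v -1.515 2.704 3.436
v -1.796 2.771 3.131
v -1.82 3.186 3.066
v -1.469 3.443 3.736
v -1.43 2.772 3.841
v -1.575 2.951 4.193
v -1.599 3.365 4.128
v -1.365 3.077 3.559
v -2.63 3.348 3.559
v -2.591 2.677 3.664
v -2.461 2.755 3.272
v -2.485 3.169 3.207
v -2.545 3.416 3.964
v -2.506 2.746 4.07
v -2.24 2.934 4.334
v -2.264 3.349 4.269
v -2.695 3.043 3.841
v -0.829 0.392 -3.67
v 0.155 0.54 -3.368
v -0.991 -0.612 -2.65
v -0.041 0.809 -3.135
v -0.357 1.014 -2.983
v -0.744 1.124 -2.937
v -1.145 1.123 -3.001
v -1.498 1.01 -3.168
v -1.748 0.803 -3.411
v -1.859 0.534 -3.694
v -1.813 0.243 -3.972
v -1.617 -0.026 -4.205
v -1.301 -0.23 -4.357
v -0.914 -0.341 -4.404
v -0.513 -0.339 -4.339
v -0.161 -0.227 -4.172
v 0.09 -0.02 -3.929
v 0.201 0.249 -3.647
v 0.489 3.59 3.236
v 0.89 3.74 3.828
v 0.332 2.841 4.435
v -0.069 2.69 3.844
v 0.468 4.007 3.835
v -0.09 3.108 4.442
v 0.056 4.078 3.562
v -0.502 3.179 4.169
v -0.154 3.921 3.137
v -0.712 3.022 3.744
v -0.062 3.609 2.758
v -0.62 2.71 3.365
v 0.287 3.288 2.603
v -0.271 2.388 3.21
v 0.731 3.108 2.745
v 0.173 2.208 3.352
v 1.061 3.153 3.116
v 0.504 2.254 3.723
v 1.124 3.403 3.544
v 0.566 2.504 4.151
v -3.258 -1.463 0.346
v -2.321 -1.548 0.038
v -2.822 -0.757 1.474
v -2.657 -0.922 -0.225
v -3.345 -0.612 -0.153
v -3.982 -0.801 0.212
v -4.195 -1.377 0.655
v -3.859 -2.004 0.917
v -3.171 -2.314 0.845
v -2.534 -2.125 0.481
v -3.009 -2.317 -3.358
v -2.568 -2.537 -3.601
v -2.33 -3.024 -2.725
v -2.771 -2.803 -2.482
v -2.478 -2.312 -3.5
v -2.24 -2.799 -2.624
v -2.509 -2.087 -3.366
v -2.271 -2.574 -2.49
v -2.655 -1.915 -3.231
v -2.417 -2.402 -2.355
v -2.883 -1.835 -3.125
v -2.645 -2.322 -2.249
v -3.139 -1.865 -3.072
v -2.901 -2.352 -2.196
v -3.365 -1.999 -3.085
v -3.127 -2.486 -2.209
v -3.51 -2.205 -3.16
v -3.272 -2.692 -2.284
v -3.54 -2.437 -3.281
v -3.302 -2.924 -2.405
v -3.448 -2.642 -3.419
v -3.21 -3.128 -2.543
v -3.256 -2.771 -3.544
v -3.018 -3.258 -2.668
v -3.007 -2.797 -3.626
v -2.769 -3.284 -2.75
v -2.759 -2.713 -3.646
v -2.521 -3.2 -2.77
f 1 38 17
f 38 12 41
f 17 41 6
f 38 41 17
f 1 17 13
f 17 6 18
f 13 18 2
f 17 18 13
f 1 13 22
f 13 2 23
f 22 23 8
f 13 23 22
f 1 22 34
f 22 8 37
f 34 37 11
f 22 37 34
f 1 34 38
f 34 11 42
f 38 42 12
f 34 42 38
f 2 18 29
f 18 6 32
f 29 32 10
f 18 32 29
f 6 41 19
f 41 12 40
f 19 40 5
f 41 40 19
f 12 42 39
f 42 11 35
f 39 35 3
f 42 35 39
f 11 37 36
f 37 8 24
f 36 24 7
f 37 24 36
f 8 23 28
f 23 2 25
f 28 25 9
f 23 25 28
f 4 30 16
f 30 10 31
f 16 31 5
f 30 31 16
f 4 16 14
f 16 5 15
f 14 15 3
f 16 15 14
f 4 14 21
f 14 3 20
f 21 20 7
f 14 20 21
f 4 21 26
f 21 7 27
f 26 27 9
f 21 27 26
f 4 26 30
f 26 9 33
f 30 33 10
f 26 33 30
f 5 31 19
f 31 10 32
f 19 32 6
f 31 32 19
f 3 15 39
f 15 5 40
f 39 40 12
f 15 40 39
f 7 20 36
f 20 3 35
f 36 35 11
f 20 35 36
f 9 27 28
f 27 7 24
f 28 24 8
f 27 24 28
f 10 33 29
f 33 9 25
f 29 25 2
f 33 25 29
f 44 43 46
f 44 46 45
f 46 43 47
f 46 47 45
f 47 43 48
f 47 48 45
f 48 43 49
f 48 49 45
f 49 43 50
f 49 50 45
f 50 43 51
f 50 51 45
f 51 43 52
f 51 52 45
f 52 43 53
f 52 53 45
f 53 43 54
f 53 54 45
f 54 43 55
f 54 55 45
f 55 43 56
f 55 56 45
f 56 43 57
f 56 57 45
f 57 43 58
f 57 58 45
f 58 43 59
f 58 59 45
f 59 43 60
f 59 60 45
f 60 43 44
f 60 44 45
f 62 61 65
f 62 65 63
f 63 65 66
f 63 66 64
f 65 61 67
f 65 67 66
f 66 67 68
f 66 68 64
f 67 61 69
f 67 69 68
f 68 69 70
f 68 70 64
f 69 61 71
f 69 71 70
f 70 71 72
f 70 72 64
f 71 61 73
f 71 73 72
f 72 73 74
f 72 74 64
f 73 61 75
f 73 75 74
f 74 75 76
f 74 76 64
f 75 61 77
f 75 77 76
f 76 77 78
f 76 78 64
f 77 61 79
f 77 79 78
f 78 79 80
f 78 80 64
f 79 61 62
f 79 62 80
f 80 62 63
f 80 63 64
f 82 81 84
f 82 84 83
f 84 81 85
f 84 85 83
f 85 81 86
f 85 86 83
f 86 81 87
f 86 87 83
f 87 81 88
f 87 88 83
f 88 81 89
f 88 89 83
f 89 81 90
f 89 90 83
f 90 81 82
f 90 82 83
f 92 91 95
f 92 95 93
f 93 95 96
f 93 96 94
f 95 91 97
f 95 97 96
f 96 97 98
f 96 98 94
f 97 91 99
f 97 99 98
f 98 99 100
f 98 100 94
f 99 91 101
f 99 101 100
f 100 101 102
f 100 102 94
f 101 91 103
f 101 103 102
f 102 103 104
f 102 104 94
f 103 91 105
f 103 105 104
f 104 105 106
f 104 106 94
f 105 91 107
f 105 107 106
f 106 107 108
f 106 108 94
f 107 91 109
f 107 109 108
f 108 109 110
f 108 110 94
f 109 91 111
f 109 111 110
f 110 111 112
f 110 112 94
f 111 91 113
f 111 113 112
f 112 113 114
f 112 114 94
f 113 91 115
f 113 115 114
f 114 115 116
f 114 116 94
f 115 91 117
f 115 117 116
f 116 117 118
f 116 118 94
f 117 91 92
f 117 92 118
f 118 92 93
f 118 93 94



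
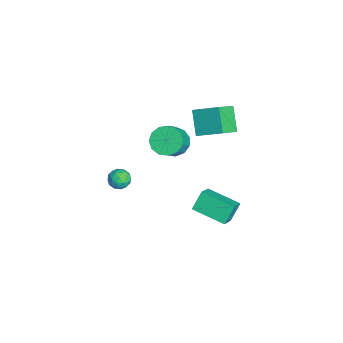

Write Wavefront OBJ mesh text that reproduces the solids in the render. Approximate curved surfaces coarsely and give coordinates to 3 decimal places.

v 2.787 1.68 -3.258
v 3.88 1.168 -2.384
v 2.233 2.318 -2.192
v 3.325 1.806 -1.318
v 3.975 3.454 -3.702
v 5.067 2.942 -2.828
v 3.42 4.092 -2.636
v 4.513 3.58 -1.762
v -1.223 -2.104 -3.649
v -0.459 -2.196 -3.759
v -1.421 -3.284 -4.041
v -0.657 -3.376 -4.151
v -0.94 -3.311 -3.43
v -0.818 -2.582 -3.187
v -1.062 -2.898 -4.613
v -0.94 -2.169 -4.37
v -0.359 -2.686 -4.355
v -0.284 -2.942 -3.624
v -1.596 -2.538 -4.176
v -1.521 -2.794 -3.445
v -0.824 -2.046 -3.67
v -1.056 -3.434 -4.13
v -1.223 -3.396 -3.706
v -0.773 -3.449 -3.771
v -1.035 -2.274 -3.333
v -0.585 -2.327 -3.399
v -0.868 -2.983 -3.205
v -1.295 -3.153 -4.401
v -0.845 -3.206 -4.467
v -1.107 -2.031 -4.029
v -0.657 -2.084 -4.094
v -1.012 -2.497 -4.595
v -0.316 -2.388 -4.085
v -0.432 -3.082 -4.315
v -0.67 -2.801 -4.586
v -0.598 -2.373 -4.444
v -0.271 -2.539 -3.655
v -0.388 -3.232 -3.886
v -0.554 -3.194 -3.461
v -0.482 -2.766 -3.319
v -0.213 -2.827 -4.005
v -1.492 -2.248 -3.914
v -1.609 -2.941 -4.145
v -1.398 -2.714 -4.481
v -1.326 -2.286 -4.339
v -1.448 -2.398 -3.485
v -1.564 -3.092 -3.715
v -1.282 -3.107 -3.356
v -1.21 -2.679 -3.214
v -1.667 -2.653 -3.795
v -4.014 2.066 -0.399
v -3.238 3.606 0.467
v -5.033 3.105 -1.334
v -4.257 4.645 -0.468
v -2.683 2.155 -1.752
v -1.907 3.695 -0.886
v -3.702 3.194 -2.687
v -2.926 4.734 -1.821
v -2.208 0.708 -1.731
v -1.402 0.773 -2.431
v -0.226 0.217 -1.13
v -1.032 0.152 -0.429
v -1.44 1.313 -2.166
v -0.264 0.757 -0.865
v -1.722 1.661 -1.763
v -0.546 1.105 -0.461
v -2.158 1.706 -1.349
v -0.982 1.15 -0.048
v -2.61 1.435 -1.057
v -1.434 0.879 0.245
v -2.935 0.933 -0.978
v -1.759 0.377 0.323
v -3.028 0.359 -1.139
v -1.852 -0.197 0.163
v -2.861 -0.104 -1.487
v -1.685 -0.66 -0.186
v -2.487 -0.309 -1.913
v -1.311 -0.865 -0.612
v -2.024 -0.191 -2.281
v -0.848 -0.747 -0.979
v -1.62 0.212 -2.474
v -0.444 -0.344 -1.173
f 2 4 1
f 5 2 1
f 1 4 3
f 3 5 1
f 2 8 4
f 6 2 5
f 6 8 2
f 4 8 3
f 7 5 3
f 3 8 7
f 7 6 5
f 8 6 7
f 9 46 25
f 46 20 49
f 25 49 14
f 46 49 25
f 9 25 21
f 25 14 26
f 21 26 10
f 25 26 21
f 9 21 30
f 21 10 31
f 30 31 16
f 21 31 30
f 9 30 42
f 30 16 45
f 42 45 19
f 30 45 42
f 9 42 46
f 42 19 50
f 46 50 20
f 42 50 46
f 10 26 37
f 26 14 40
f 37 40 18
f 26 40 37
f 14 49 27
f 49 20 48
f 27 48 13
f 49 48 27
f 20 50 47
f 50 19 43
f 47 43 11
f 50 43 47
f 19 45 44
f 45 16 32
f 44 32 15
f 45 32 44
f 16 31 36
f 31 10 33
f 36 33 17
f 31 33 36
f 12 38 24
f 38 18 39
f 24 39 13
f 38 39 24
f 12 24 22
f 24 13 23
f 22 23 11
f 24 23 22
f 12 22 29
f 22 11 28
f 29 28 15
f 22 28 29
f 12 29 34
f 29 15 35
f 34 35 17
f 29 35 34
f 12 34 38
f 34 17 41
f 38 41 18
f 34 41 38
f 13 39 27
f 39 18 40
f 27 40 14
f 39 40 27
f 11 23 47
f 23 13 48
f 47 48 20
f 23 48 47
f 15 28 44
f 28 11 43
f 44 43 19
f 28 43 44
f 17 35 36
f 35 15 32
f 36 32 16
f 35 32 36
f 18 41 37
f 41 17 33
f 37 33 10
f 41 33 37
f 52 54 51
f 55 52 51
f 51 54 53
f 53 55 51
f 52 58 54
f 56 52 55
f 56 58 52
f 54 58 53
f 57 55 53
f 53 58 57
f 57 56 55
f 58 56 57
f 60 59 63
f 60 63 61
f 61 63 64
f 61 64 62
f 63 59 65
f 63 65 64
f 64 65 66
f 64 66 62
f 65 59 67
f 65 67 66
f 66 67 68
f 66 68 62
f 67 59 69
f 67 69 68
f 68 69 70
f 68 70 62
f 69 59 71
f 69 71 70
f 70 71 72
f 70 72 62
f 71 59 73
f 71 73 72
f 72 73 74
f 72 74 62
f 73 59 75
f 73 75 74
f 74 75 76
f 74 76 62
f 75 59 77
f 75 77 76
f 76 77 78
f 76 78 62
f 77 59 79
f 77 79 78
f 78 79 80
f 78 80 62
f 79 59 81
f 79 81 80
f 80 81 82
f 80 82 62
f 81 59 60
f 81 60 82
f 82 60 61
f 82 61 62

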